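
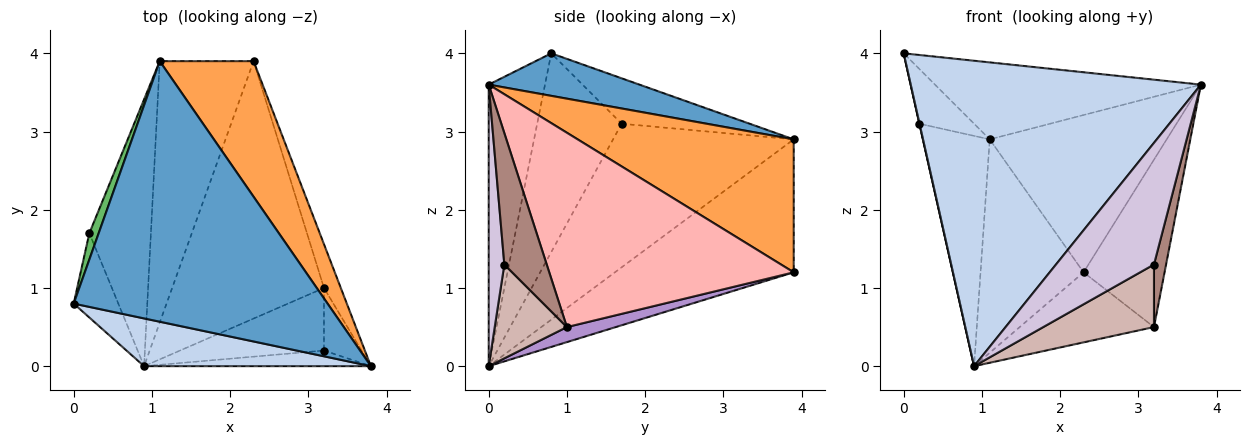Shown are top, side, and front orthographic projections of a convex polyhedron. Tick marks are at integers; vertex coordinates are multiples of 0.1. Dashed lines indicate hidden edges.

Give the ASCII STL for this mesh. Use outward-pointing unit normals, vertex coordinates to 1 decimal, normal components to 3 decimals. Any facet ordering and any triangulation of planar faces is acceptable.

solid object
 facet normal 0.159 0.280 0.947
  outer loop
   vertex 1.1 3.9 2.9
   vertex 0.0 0.8 4.0
   vertex 3.8 0.0 3.6
  endloop
 endfacet
 facet normal -0.188 -0.970 0.152
  outer loop
   vertex 0.9 0.0 0.0
   vertex 3.8 0.0 3.6
   vertex 0.0 0.8 4.0
  endloop
 endfacet
 facet normal 0.679 0.556 0.479
  outer loop
   vertex 2.3 3.9 1.2
   vertex 1.1 3.9 2.9
   vertex 3.8 0.0 3.6
  endloop
 endfacet
 facet normal -0.739 0.426 -0.522
  outer loop
   vertex 2.3 3.9 1.2
   vertex 0.9 0.0 0.0
   vertex 1.1 3.9 2.9
  endloop
 endfacet
 facet normal -0.903 0.386 0.186
  outer loop
   vertex 0.2 1.7 3.1
   vertex 0.0 0.8 4.0
   vertex 1.1 3.9 2.9
  endloop
 endfacet
 facet normal -0.976 -0.002 -0.219
  outer loop
   vertex 0.2 1.7 3.1
   vertex 0.9 0.0 0.0
   vertex 0.0 0.8 4.0
  endloop
 endfacet
 facet normal -0.870 0.322 -0.373
  outer loop
   vertex 0.2 1.7 3.1
   vertex 1.1 3.9 2.9
   vertex 0.9 0.0 0.0
  endloop
 endfacet
 facet normal 0.946 0.313 -0.082
  outer loop
   vertex 3.2 1.0 0.5
   vertex 2.3 3.9 1.2
   vertex 3.8 0.0 3.6
  endloop
 endfacet
 facet normal 0.095 0.261 -0.961
  outer loop
   vertex 3.2 1.0 0.5
   vertex 0.9 0.0 0.0
   vertex 2.3 3.9 1.2
  endloop
 endfacet
 facet normal 0.156 -0.980 -0.126
  outer loop
   vertex 3.2 0.2 1.3
   vertex 3.8 0.0 3.6
   vertex 0.9 0.0 0.0
  endloop
 endfacet
 facet normal 0.927 -0.265 -0.265
  outer loop
   vertex 3.2 0.2 1.3
   vertex 3.2 1.0 0.5
   vertex 3.8 0.0 3.6
  endloop
 endfacet
 facet normal 0.419 -0.642 -0.642
  outer loop
   vertex 3.2 0.2 1.3
   vertex 0.9 0.0 0.0
   vertex 3.2 1.0 0.5
  endloop
 endfacet
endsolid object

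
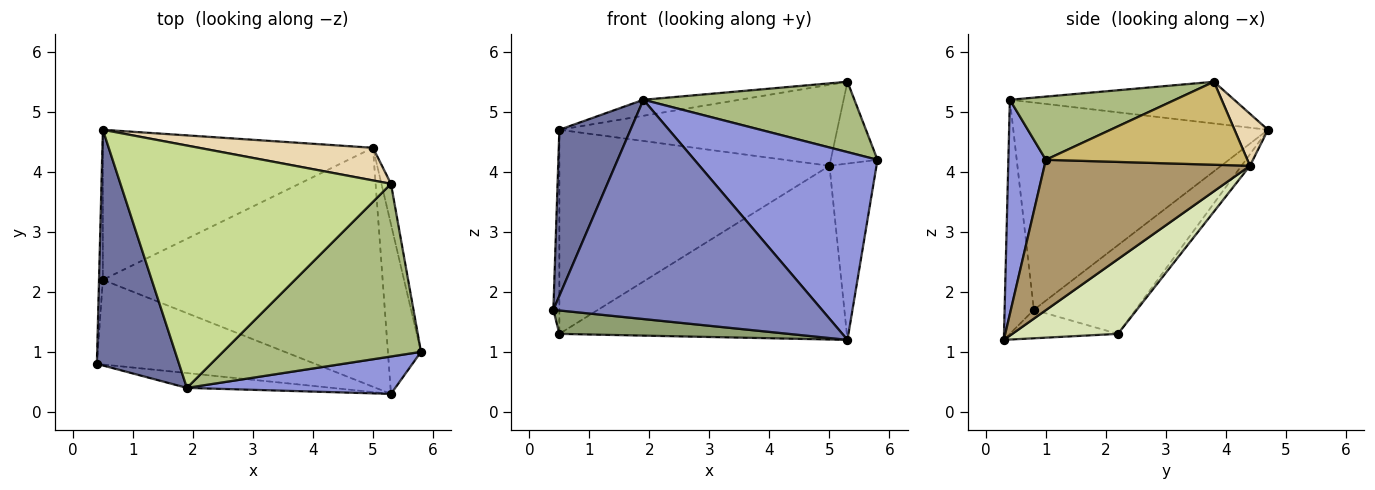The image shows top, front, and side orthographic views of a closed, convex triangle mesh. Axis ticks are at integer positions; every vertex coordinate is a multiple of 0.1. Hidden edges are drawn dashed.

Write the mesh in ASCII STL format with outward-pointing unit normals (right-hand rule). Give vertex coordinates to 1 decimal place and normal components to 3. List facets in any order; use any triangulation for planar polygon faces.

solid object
 facet normal -0.900 -0.251 0.357
  outer loop
   vertex 1.9 0.4 5.2
   vertex 0.5 4.7 4.7
   vertex 0.4 0.8 1.7
  endloop
 endfacet
 facet normal -0.108 -0.992 -0.067
  outer loop
   vertex 1.9 0.4 5.2
   vertex 0.4 0.8 1.7
   vertex 5.3 0.3 1.2
  endloop
 endfacet
 facet normal 0.197 -0.962 0.192
  outer loop
   vertex 1.9 0.4 5.2
   vertex 5.3 0.3 1.2
   vertex 5.8 1.0 4.2
  endloop
 endfacet
 facet normal -0.997 0.059 -0.043
  outer loop
   vertex 0.5 2.2 1.3
   vertex 0.4 0.8 1.7
   vertex 0.5 4.7 4.7
  endloop
 endfacet
 facet normal -0.125 -0.264 -0.956
  outer loop
   vertex 0.5 2.2 1.3
   vertex 5.3 0.3 1.2
   vertex 0.4 0.8 1.7
  endloop
 endfacet
 facet normal 0.283 -0.362 0.888
  outer loop
   vertex 5.3 3.8 5.5
   vertex 1.9 0.4 5.2
   vertex 5.8 1.0 4.2
  endloop
 endfacet
 facet normal -0.152 0.065 0.986
  outer loop
   vertex 5.3 3.8 5.5
   vertex 0.5 4.7 4.7
   vertex 1.9 0.4 5.2
  endloop
 endfacet
 facet normal 0.211 0.575 -0.791
  outer loop
   vertex 5.0 4.4 4.1
   vertex 5.3 0.3 1.2
   vertex 0.5 2.2 1.3
  endloop
 endfacet
 facet normal 0.953 0.218 -0.210
  outer loop
   vertex 5.0 4.4 4.1
   vertex 5.8 1.0 4.2
   vertex 5.3 0.3 1.2
  endloop
 endfacet
 facet normal 0.968 0.225 -0.111
  outer loop
   vertex 5.0 4.4 4.1
   vertex 5.3 3.8 5.5
   vertex 5.8 1.0 4.2
  endloop
 endfacet
 facet normal -0.025 0.805 -0.592
  outer loop
   vertex 5.0 4.4 4.1
   vertex 0.5 2.2 1.3
   vertex 0.5 4.7 4.7
  endloop
 endfacet
 facet normal 0.111 0.922 0.371
  outer loop
   vertex 5.0 4.4 4.1
   vertex 0.5 4.7 4.7
   vertex 5.3 3.8 5.5
  endloop
 endfacet
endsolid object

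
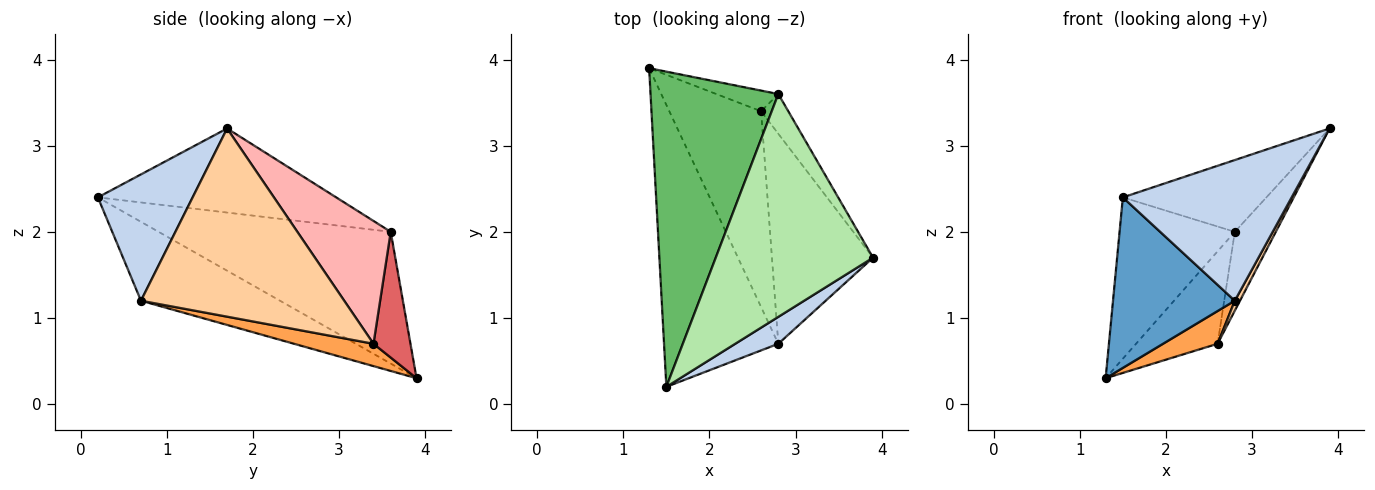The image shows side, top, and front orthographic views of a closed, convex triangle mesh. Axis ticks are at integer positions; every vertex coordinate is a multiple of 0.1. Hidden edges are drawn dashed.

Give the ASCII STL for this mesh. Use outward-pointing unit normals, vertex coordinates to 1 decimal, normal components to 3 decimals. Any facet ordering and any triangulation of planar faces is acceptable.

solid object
 facet normal -0.509 -0.446 -0.737
  outer loop
   vertex 2.8 0.7 1.2
   vertex 1.5 0.2 2.4
   vertex 1.3 3.9 0.3
  endloop
 endfacet
 facet normal 0.483 -0.860 0.165
  outer loop
   vertex 2.8 0.7 1.2
   vertex 3.9 1.7 3.2
   vertex 1.5 0.2 2.4
  endloop
 endfacet
 facet normal 0.233 -0.160 -0.959
  outer loop
   vertex 2.6 3.4 0.7
   vertex 2.8 0.7 1.2
   vertex 1.3 3.9 0.3
  endloop
 endfacet
 facet normal 0.881 -0.022 -0.473
  outer loop
   vertex 2.6 3.4 0.7
   vertex 3.9 1.7 3.2
   vertex 2.8 0.7 1.2
  endloop
 endfacet
 facet normal -0.676 0.336 0.656
  outer loop
   vertex 2.8 3.6 2.0
   vertex 1.3 3.9 0.3
   vertex 1.5 0.2 2.4
  endloop
 endfacet
 facet normal -0.454 0.273 0.848
  outer loop
   vertex 2.8 3.6 2.0
   vertex 1.5 0.2 2.4
   vertex 3.9 1.7 3.2
  endloop
 endfacet
 facet normal 0.405 0.892 -0.200
  outer loop
   vertex 2.8 3.6 2.0
   vertex 2.6 3.4 0.7
   vertex 1.3 3.9 0.3
  endloop
 endfacet
 facet normal 0.897 0.394 -0.199
  outer loop
   vertex 2.8 3.6 2.0
   vertex 3.9 1.7 3.2
   vertex 2.6 3.4 0.7
  endloop
 endfacet
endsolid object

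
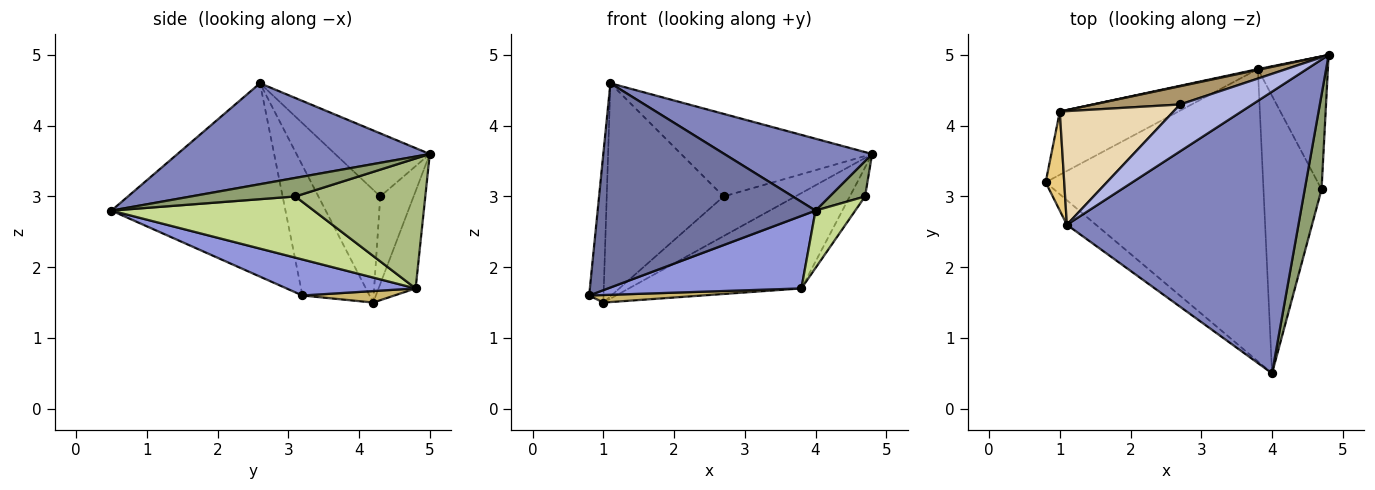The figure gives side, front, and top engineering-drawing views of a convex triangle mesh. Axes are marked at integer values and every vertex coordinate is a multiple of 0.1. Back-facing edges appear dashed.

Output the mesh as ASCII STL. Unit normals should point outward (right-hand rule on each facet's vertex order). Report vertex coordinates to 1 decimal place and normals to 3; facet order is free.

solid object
 facet normal -0.621 -0.778 -0.093
  outer loop
   vertex 1.1 2.6 4.6
   vertex 0.8 3.2 1.6
   vertex 4.0 0.5 2.8
  endloop
 endfacet
 facet normal 0.389 -0.228 0.893
  outer loop
   vertex 1.1 2.6 4.6
   vertex 4.0 0.5 2.8
   vertex 4.8 5.0 3.6
  endloop
 endfacet
 facet normal 0.159 -0.238 -0.958
  outer loop
   vertex 3.8 4.8 1.7
   vertex 4.0 0.5 2.8
   vertex 0.8 3.2 1.6
  endloop
 endfacet
 facet normal -0.396 0.799 0.453
  outer loop
   vertex 2.7 4.3 3.0
   vertex 1.1 2.6 4.6
   vertex 4.8 5.0 3.6
  endloop
 endfacet
 facet normal 0.718 -0.244 0.652
  outer loop
   vertex 4.7 3.1 3.0
   vertex 4.8 5.0 3.6
   vertex 4.0 0.5 2.8
  endloop
 endfacet
 facet normal 0.876 0.103 -0.472
  outer loop
   vertex 4.7 3.1 3.0
   vertex 3.8 4.8 1.7
   vertex 4.8 5.0 3.6
  endloop
 endfacet
 facet normal 0.718 -0.141 -0.681
  outer loop
   vertex 4.7 3.1 3.0
   vertex 4.0 0.5 2.8
   vertex 3.8 4.8 1.7
  endloop
 endfacet
 facet normal -0.210 0.978 0.008
  outer loop
   vertex 1.0 4.2 1.5
   vertex 4.8 5.0 3.6
   vertex 3.8 4.8 1.7
  endloop
 endfacet
 facet normal -0.389 0.837 0.385
  outer loop
   vertex 1.0 4.2 1.5
   vertex 2.7 4.3 3.0
   vertex 4.8 5.0 3.6
  endloop
 endfacet
 facet normal 0.096 -0.118 -0.988
  outer loop
   vertex 1.0 4.2 1.5
   vertex 3.8 4.8 1.7
   vertex 0.8 3.2 1.6
  endloop
 endfacet
 facet normal -0.968 0.208 0.138
  outer loop
   vertex 1.0 4.2 1.5
   vertex 0.8 3.2 1.6
   vertex 1.1 2.6 4.6
  endloop
 endfacet
 facet normal -0.423 0.799 0.426
  outer loop
   vertex 1.0 4.2 1.5
   vertex 1.1 2.6 4.6
   vertex 2.7 4.3 3.0
  endloop
 endfacet
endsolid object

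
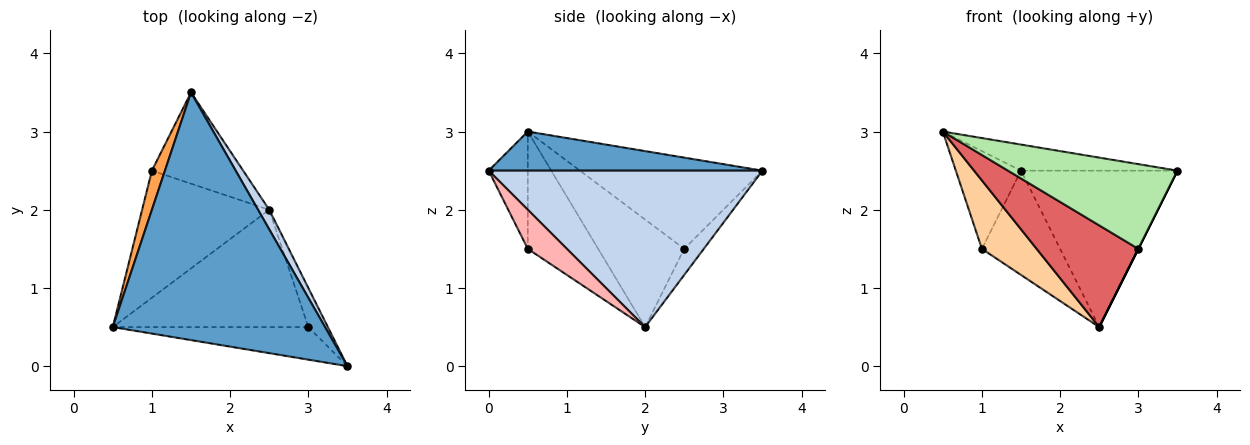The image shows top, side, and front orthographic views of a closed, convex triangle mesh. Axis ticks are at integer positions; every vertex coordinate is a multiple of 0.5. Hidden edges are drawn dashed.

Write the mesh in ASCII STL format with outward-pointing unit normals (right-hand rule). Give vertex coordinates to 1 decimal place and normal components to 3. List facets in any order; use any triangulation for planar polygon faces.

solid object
 facet normal 0.180 0.103 0.978
  outer loop
   vertex 1.5 3.5 2.5
   vertex 0.5 0.5 3.0
   vertex 3.5 0.0 2.5
  endloop
 endfacet
 facet normal 0.867 0.495 0.062
  outer loop
   vertex 2.5 2.0 0.5
   vertex 1.5 3.5 2.5
   vertex 3.5 0.0 2.5
  endloop
 endfacet
 facet normal -0.933 0.333 0.133
  outer loop
   vertex 1.0 2.5 1.5
   vertex 0.5 0.5 3.0
   vertex 1.5 3.5 2.5
  endloop
 endfacet
 facet normal -0.597 -0.380 -0.706
  outer loop
   vertex 1.0 2.5 1.5
   vertex 2.5 2.0 0.5
   vertex 0.5 0.5 3.0
  endloop
 endfacet
 facet normal -0.185 0.740 -0.647
  outer loop
   vertex 1.0 2.5 1.5
   vertex 1.5 3.5 2.5
   vertex 2.5 2.0 0.5
  endloop
 endfacet
 facet normal -0.211 -0.912 -0.351
  outer loop
   vertex 3.0 0.5 1.5
   vertex 3.5 0.0 2.5
   vertex 0.5 0.5 3.0
  endloop
 endfacet
 facet normal -0.413 -0.596 -0.688
  outer loop
   vertex 3.0 0.5 1.5
   vertex 0.5 0.5 3.0
   vertex 2.5 2.0 0.5
  endloop
 endfacet
 facet normal 0.894 0.000 -0.447
  outer loop
   vertex 3.0 0.5 1.5
   vertex 2.5 2.0 0.5
   vertex 3.5 0.0 2.5
  endloop
 endfacet
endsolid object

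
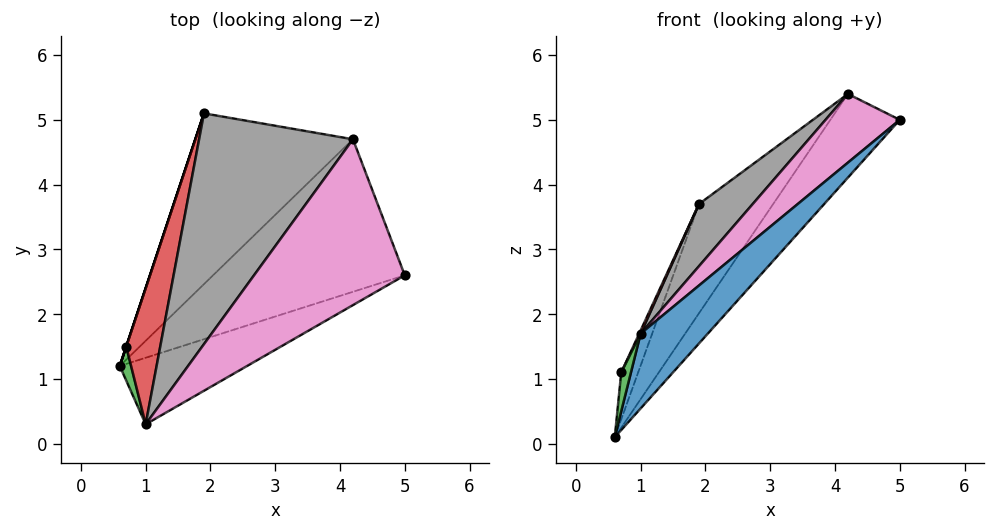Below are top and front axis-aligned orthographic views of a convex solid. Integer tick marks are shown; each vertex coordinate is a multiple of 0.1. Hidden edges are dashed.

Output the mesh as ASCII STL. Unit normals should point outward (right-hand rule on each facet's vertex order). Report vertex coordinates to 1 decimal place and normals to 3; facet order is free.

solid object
 facet normal 0.699 -0.534 -0.475
  outer loop
   vertex 1.0 0.3 1.7
   vertex 0.6 1.2 0.1
   vertex 5.0 2.6 5.0
  endloop
 endfacet
 facet normal -0.949 0.316 0.000
  outer loop
   vertex 0.7 1.5 1.1
   vertex 1.9 5.1 3.7
   vertex 0.6 1.2 0.1
  endloop
 endfacet
 facet normal -0.974 -0.169 0.148
  outer loop
   vertex 0.7 1.5 1.1
   vertex 0.6 1.2 0.1
   vertex 1.0 0.3 1.7
  endloop
 endfacet
 facet normal -0.902 -0.010 0.431
  outer loop
   vertex 0.7 1.5 1.1
   vertex 1.0 0.3 1.7
   vertex 1.9 5.1 3.7
  endloop
 endfacet
 facet normal 0.636 0.371 -0.677
  outer loop
   vertex 4.2 4.7 5.4
   vertex 5.0 2.6 5.0
   vertex 0.6 1.2 0.1
  endloop
 endfacet
 facet normal 0.582 0.438 -0.685
  outer loop
   vertex 4.2 4.7 5.4
   vertex 0.6 1.2 0.1
   vertex 1.9 5.1 3.7
  endloop
 endfacet
 facet normal -0.477 -0.336 0.812
  outer loop
   vertex 4.2 4.7 5.4
   vertex 1.0 0.3 1.7
   vertex 5.0 2.6 5.0
  endloop
 endfacet
 facet normal -0.605 -0.207 0.769
  outer loop
   vertex 4.2 4.7 5.4
   vertex 1.9 5.1 3.7
   vertex 1.0 0.3 1.7
  endloop
 endfacet
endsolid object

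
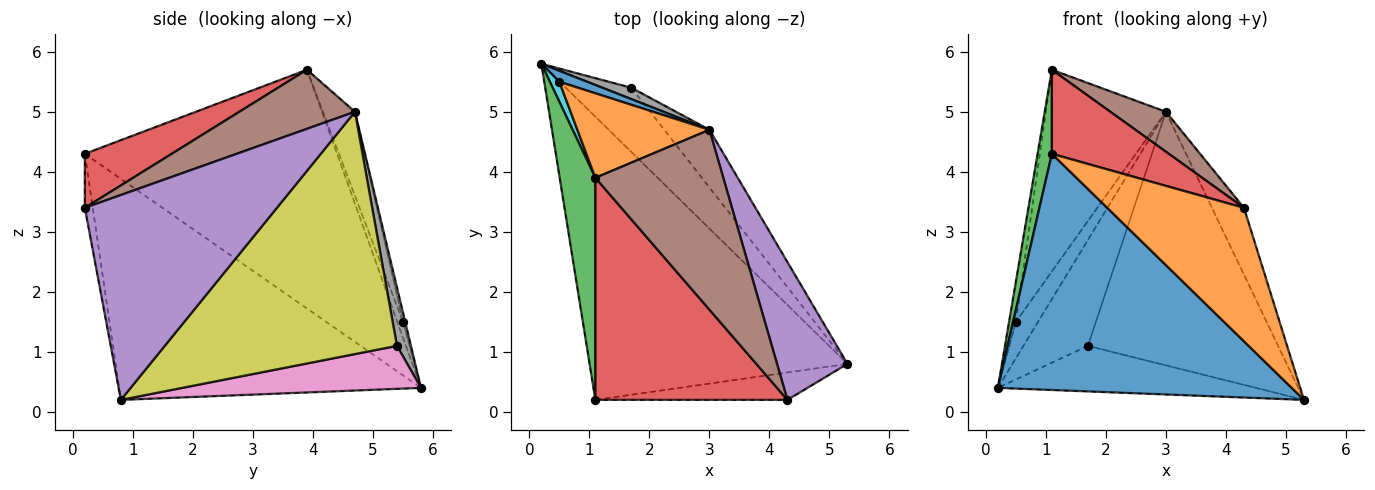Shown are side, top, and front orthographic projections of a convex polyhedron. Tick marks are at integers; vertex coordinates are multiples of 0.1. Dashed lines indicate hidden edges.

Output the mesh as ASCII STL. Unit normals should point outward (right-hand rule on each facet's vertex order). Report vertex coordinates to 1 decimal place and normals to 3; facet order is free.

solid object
 facet normal -0.550 -0.535 -0.641
  outer loop
   vertex 1.1 0.2 4.3
   vertex 0.2 5.8 0.4
   vertex 5.3 0.8 0.2
  endloop
 endfacet
 facet normal -0.057 -0.978 -0.201
  outer loop
   vertex 1.1 0.2 4.3
   vertex 5.3 0.8 0.2
   vertex 4.3 0.2 3.4
  endloop
 endfacet
 facet normal -0.987 -0.056 0.148
  outer loop
   vertex 1.1 0.2 4.3
   vertex 1.1 3.9 5.7
   vertex 0.2 5.8 0.4
  endloop
 endfacet
 facet normal 0.254 -0.342 0.905
  outer loop
   vertex 1.1 0.2 4.3
   vertex 4.3 0.2 3.4
   vertex 1.1 3.9 5.7
  endloop
 endfacet
 facet normal 0.934 0.156 0.321
  outer loop
   vertex 3.0 4.7 5.0
   vertex 4.3 0.2 3.4
   vertex 5.3 0.8 0.2
  endloop
 endfacet
 facet normal 0.411 -0.198 0.890
  outer loop
   vertex 3.0 4.7 5.0
   vertex 1.1 3.9 5.7
   vertex 4.3 0.2 3.4
  endloop
 endfacet
 facet normal 0.472 0.510 -0.719
  outer loop
   vertex 1.7 5.4 1.1
   vertex 5.3 0.8 0.2
   vertex 0.2 5.8 0.4
  endloop
 endfacet
 facet normal 0.211 0.972 0.104
  outer loop
   vertex 1.7 5.4 1.1
   vertex 0.2 5.8 0.4
   vertex 3.0 4.7 5.0
  endloop
 endfacet
 facet normal 0.766 0.627 -0.143
  outer loop
   vertex 1.7 5.4 1.1
   vertex 3.0 4.7 5.0
   vertex 5.3 0.8 0.2
  endloop
 endfacet
 facet normal -0.598 0.717 0.359
  outer loop
   vertex 0.5 5.5 1.5
   vertex 0.2 5.8 0.4
   vertex 1.1 3.9 5.7
  endloop
 endfacet
 facet normal -0.095 0.953 0.286
  outer loop
   vertex 0.5 5.5 1.5
   vertex 3.0 4.7 5.0
   vertex 0.2 5.8 0.4
  endloop
 endfacet
 facet normal -0.239 0.896 0.375
  outer loop
   vertex 0.5 5.5 1.5
   vertex 1.1 3.9 5.7
   vertex 3.0 4.7 5.0
  endloop
 endfacet
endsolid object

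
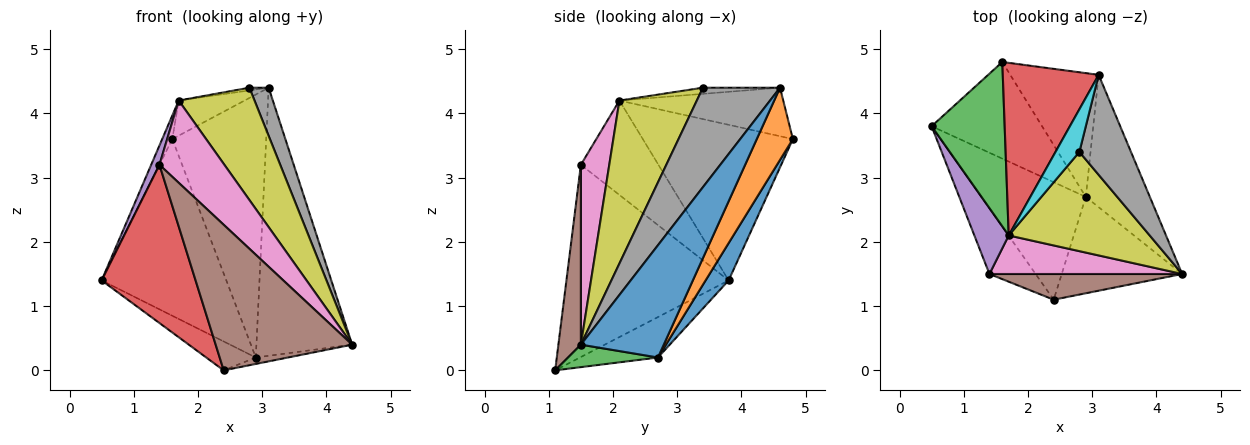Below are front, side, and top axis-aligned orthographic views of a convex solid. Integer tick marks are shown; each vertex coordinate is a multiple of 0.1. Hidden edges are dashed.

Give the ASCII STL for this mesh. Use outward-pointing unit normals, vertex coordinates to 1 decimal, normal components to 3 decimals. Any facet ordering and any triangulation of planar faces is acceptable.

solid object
 facet normal 0.613 0.708 -0.350
  outer loop
   vertex 2.9 2.7 0.2
   vertex 3.1 4.6 4.4
   vertex 4.4 1.5 0.4
  endloop
 endfacet
 facet normal -0.352 0.224 -0.909
  outer loop
   vertex 2.9 2.7 0.2
   vertex 2.4 1.1 0.0
   vertex 0.5 3.8 1.4
  endloop
 endfacet
 facet normal 0.183 0.065 -0.981
  outer loop
   vertex 2.9 2.7 0.2
   vertex 4.4 1.5 0.4
   vertex 2.4 1.1 0.0
  endloop
 endfacet
 facet normal -0.847 -0.491 -0.203
  outer loop
   vertex 1.4 1.5 3.2
   vertex 0.5 3.8 1.4
   vertex 2.4 1.1 0.0
  endloop
 endfacet
 facet normal -0.935 -0.100 0.340
  outer loop
   vertex 1.4 1.5 3.2
   vertex 1.7 2.1 4.2
   vertex 0.5 3.8 1.4
  endloop
 endfacet
 facet normal 0.160 -0.972 0.172
  outer loop
   vertex 1.4 1.5 3.2
   vertex 2.4 1.1 0.0
   vertex 4.4 1.5 0.4
  endloop
 endfacet
 facet normal 0.368 -0.842 0.395
  outer loop
   vertex 1.4 1.5 3.2
   vertex 4.4 1.5 0.4
   vertex 1.7 2.1 4.2
  endloop
 endfacet
 facet normal 0.867 -0.217 0.450
  outer loop
   vertex 2.8 3.4 4.4
   vertex 4.4 1.5 0.4
   vertex 3.1 4.6 4.4
  endloop
 endfacet
 facet normal 0.608 -0.595 0.526
  outer loop
   vertex 2.8 3.4 4.4
   vertex 1.7 2.1 4.2
   vertex 4.4 1.5 0.4
  endloop
 endfacet
 facet normal -0.249 0.062 0.966
  outer loop
   vertex 2.8 3.4 4.4
   vertex 3.1 4.6 4.4
   vertex 1.7 2.1 4.2
  endloop
 endfacet
 facet normal 0.160 0.866 -0.474
  outer loop
   vertex 1.6 4.8 3.6
   vertex 2.9 2.7 0.2
   vertex 0.5 3.8 1.4
  endloop
 endfacet
 facet normal 0.328 0.855 -0.402
  outer loop
   vertex 1.6 4.8 3.6
   vertex 3.1 4.6 4.4
   vertex 2.9 2.7 0.2
  endloop
 endfacet
 facet normal -0.904 0.061 0.424
  outer loop
   vertex 1.6 4.8 3.6
   vertex 0.5 3.8 1.4
   vertex 1.7 2.1 4.2
  endloop
 endfacet
 facet normal -0.444 0.179 0.878
  outer loop
   vertex 1.6 4.8 3.6
   vertex 1.7 2.1 4.2
   vertex 3.1 4.6 4.4
  endloop
 endfacet
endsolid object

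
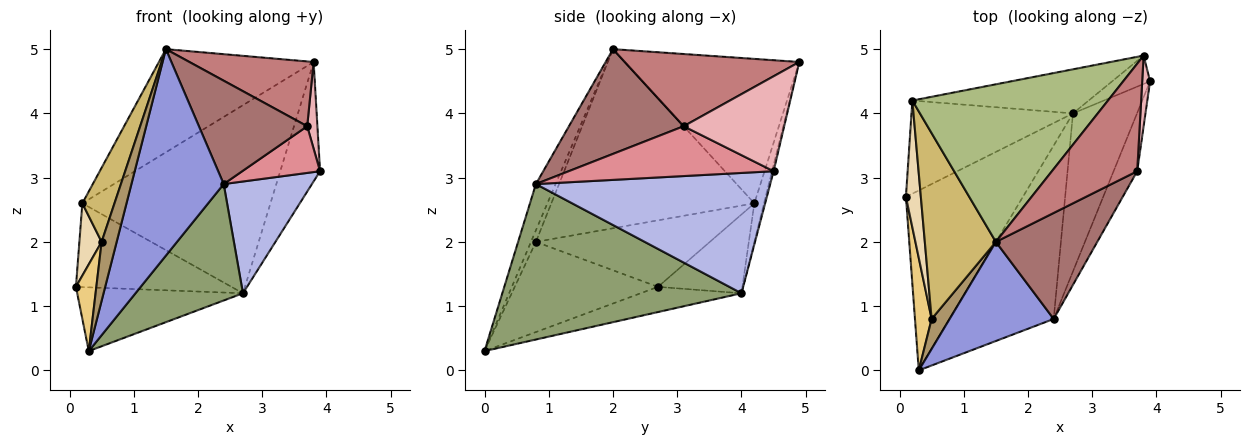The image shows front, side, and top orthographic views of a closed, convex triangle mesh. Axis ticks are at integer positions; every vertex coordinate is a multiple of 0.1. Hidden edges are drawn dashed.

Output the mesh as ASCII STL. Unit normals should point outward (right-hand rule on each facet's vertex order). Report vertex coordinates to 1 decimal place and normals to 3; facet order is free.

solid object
 facet normal -0.199 0.327 -0.924
  outer loop
   vertex 2.7 4.0 1.2
   vertex 0.3 0.0 0.3
   vertex 0.1 2.7 1.3
  endloop
 endfacet
 facet normal -0.341 0.629 -0.699
  outer loop
   vertex 2.7 4.0 1.2
   vertex 0.1 2.7 1.3
   vertex 0.2 4.2 2.6
  endloop
 endfacet
 facet normal -0.189 -0.885 0.425
  outer loop
   vertex 2.4 0.8 2.9
   vertex 1.5 2.0 5.0
   vertex 0.3 0.0 0.3
  endloop
 endfacet
 facet normal 0.838 -0.315 -0.446
  outer loop
   vertex 2.4 0.8 2.9
   vertex 2.7 4.0 1.2
   vertex 3.9 4.5 3.1
  endloop
 endfacet
 facet normal 0.778 -0.350 -0.521
  outer loop
   vertex 2.4 0.8 2.9
   vertex 0.3 0.0 0.3
   vertex 2.7 4.0 1.2
  endloop
 endfacet
 facet normal -0.526 0.466 0.712
  outer loop
   vertex 3.8 4.9 4.8
   vertex 0.2 4.2 2.6
   vertex 1.5 2.0 5.0
  endloop
 endfacet
 facet normal -0.039 0.972 -0.231
  outer loop
   vertex 3.8 4.9 4.8
   vertex 3.9 4.5 3.1
   vertex 2.7 4.0 1.2
  endloop
 endfacet
 facet normal -0.050 0.972 -0.228
  outer loop
   vertex 3.8 4.9 4.8
   vertex 2.7 4.0 1.2
   vertex 0.2 4.2 2.6
  endloop
 endfacet
 facet normal -0.280 -0.856 0.436
  outer loop
   vertex 0.5 0.8 2.0
   vertex 0.3 0.0 0.3
   vertex 1.5 2.0 5.0
  endloop
 endfacet
 facet normal -0.920 -0.146 0.365
  outer loop
   vertex 0.5 0.8 2.0
   vertex 1.5 2.0 5.0
   vertex 0.2 4.2 2.6
  endloop
 endfacet
 facet normal -0.974 -0.139 0.180
  outer loop
   vertex 0.5 0.8 2.0
   vertex 0.1 2.7 1.3
   vertex 0.3 0.0 0.3
  endloop
 endfacet
 facet normal -0.968 -0.124 0.217
  outer loop
   vertex 0.5 0.8 2.0
   vertex 0.2 4.2 2.6
   vertex 0.1 2.7 1.3
  endloop
 endfacet
 facet normal 0.595 -0.561 0.576
  outer loop
   vertex 3.7 3.1 3.8
   vertex 1.5 2.0 5.0
   vertex 2.4 0.8 2.9
  endloop
 endfacet
 facet normal 0.587 -0.418 0.693
  outer loop
   vertex 3.7 3.1 3.8
   vertex 3.8 4.9 4.8
   vertex 1.5 2.0 5.0
  endloop
 endfacet
 facet normal 0.855 -0.325 -0.405
  outer loop
   vertex 3.7 3.1 3.8
   vertex 2.4 0.8 2.9
   vertex 3.9 4.5 3.1
  endloop
 endfacet
 facet normal 0.992 -0.101 0.082
  outer loop
   vertex 3.7 3.1 3.8
   vertex 3.9 4.5 3.1
   vertex 3.8 4.9 4.8
  endloop
 endfacet
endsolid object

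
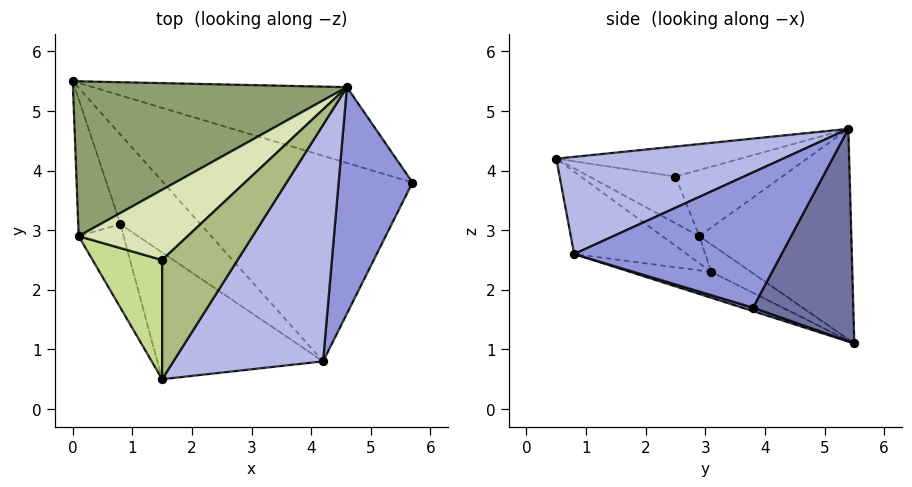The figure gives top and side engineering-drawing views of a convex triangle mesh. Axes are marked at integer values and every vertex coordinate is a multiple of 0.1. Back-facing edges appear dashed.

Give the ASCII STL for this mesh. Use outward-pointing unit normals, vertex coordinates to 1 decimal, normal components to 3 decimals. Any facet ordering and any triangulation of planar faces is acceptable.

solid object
 facet normal 0.301 0.883 -0.360
  outer loop
   vertex 4.6 5.4 4.7
   vertex 5.7 3.8 1.7
   vertex 0.0 5.5 1.1
  endloop
 endfacet
 facet normal 0.013 -0.293 -0.956
  outer loop
   vertex 4.2 0.8 2.6
   vertex 0.0 5.5 1.1
   vertex 5.7 3.8 1.7
  endloop
 endfacet
 facet normal 0.842 -0.283 0.460
  outer loop
   vertex 4.2 0.8 2.6
   vertex 5.7 3.8 1.7
   vertex 4.6 5.4 4.7
  endloop
 endfacet
 facet normal 0.500 -0.395 0.770
  outer loop
   vertex 4.2 0.8 2.6
   vertex 4.6 5.4 4.7
   vertex 1.5 0.5 4.2
  endloop
 endfacet
 facet normal -0.539 0.465 0.702
  outer loop
   vertex 0.1 2.9 2.9
   vertex 4.6 5.4 4.7
   vertex 0.0 5.5 1.1
  endloop
 endfacet
 facet normal -0.367 0.138 0.920
  outer loop
   vertex 1.5 2.5 3.9
   vertex 1.5 0.5 4.2
   vertex 4.6 5.4 4.7
  endloop
 endfacet
 facet normal -0.553 0.124 0.824
  outer loop
   vertex 1.5 2.5 3.9
   vertex 0.1 2.9 2.9
   vertex 1.5 0.5 4.2
  endloop
 endfacet
 facet normal -0.495 0.304 0.814
  outer loop
   vertex 1.5 2.5 3.9
   vertex 4.6 5.4 4.7
   vertex 0.1 2.9 2.9
  endloop
 endfacet
 facet normal -0.352 -0.612 -0.708
  outer loop
   vertex 0.8 3.1 2.3
   vertex 4.2 0.8 2.6
   vertex 1.5 0.5 4.2
  endloop
 endfacet
 facet normal -0.410 -0.608 -0.680
  outer loop
   vertex 0.8 3.1 2.3
   vertex 1.5 0.5 4.2
   vertex 0.1 2.9 2.9
  endloop
 endfacet
 facet normal -0.266 -0.501 -0.824
  outer loop
   vertex 0.8 3.1 2.3
   vertex 0.0 5.5 1.1
   vertex 4.2 0.8 2.6
  endloop
 endfacet
 facet normal -0.468 -0.515 -0.718
  outer loop
   vertex 0.8 3.1 2.3
   vertex 0.1 2.9 2.9
   vertex 0.0 5.5 1.1
  endloop
 endfacet
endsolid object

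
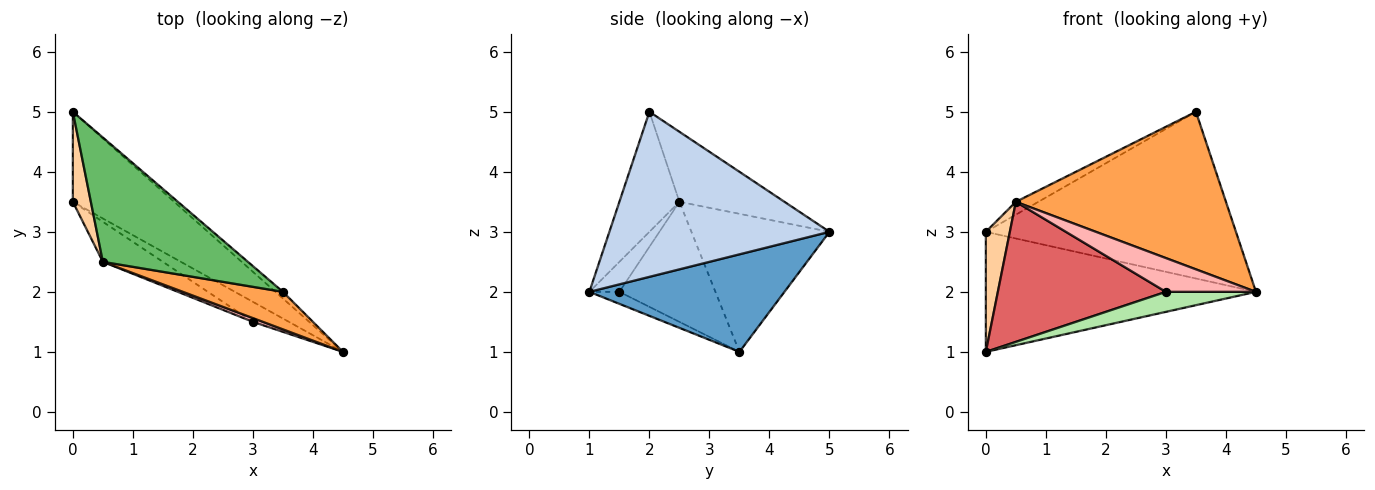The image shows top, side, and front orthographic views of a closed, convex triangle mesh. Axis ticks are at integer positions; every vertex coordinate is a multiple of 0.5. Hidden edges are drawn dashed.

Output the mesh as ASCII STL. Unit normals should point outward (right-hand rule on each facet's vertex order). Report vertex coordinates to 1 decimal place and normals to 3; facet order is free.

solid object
 facet normal 0.500 0.693 -0.520
  outer loop
   vertex 0.0 5.0 3.0
   vertex 4.5 1.0 2.0
   vertex 0.0 3.5 1.0
  endloop
 endfacet
 facet normal 0.660 0.750 -0.030
  outer loop
   vertex 3.5 2.0 5.0
   vertex 4.5 1.0 2.0
   vertex 0.0 5.0 3.0
  endloop
 endfacet
 facet normal -0.268 -0.937 0.223
  outer loop
   vertex 0.5 2.5 3.5
   vertex 4.5 1.0 2.0
   vertex 3.5 2.0 5.0
  endloop
 endfacet
 facet normal -0.977 -0.170 0.127
  outer loop
   vertex 0.5 2.5 3.5
   vertex 0.0 5.0 3.0
   vertex 0.0 3.5 1.0
  endloop
 endfacet
 facet normal -0.433 0.093 0.897
  outer loop
   vertex 0.5 2.5 3.5
   vertex 3.5 2.0 5.0
   vertex 0.0 5.0 3.0
  endloop
 endfacet
 facet normal -0.229 -0.688 -0.688
  outer loop
   vertex 3.0 1.5 2.0
   vertex 0.0 3.5 1.0
   vertex 4.5 1.0 2.0
  endloop
 endfacet
 facet normal -0.482 -0.843 -0.241
  outer loop
   vertex 3.0 1.5 2.0
   vertex 0.5 2.5 3.5
   vertex 0.0 3.5 1.0
  endloop
 endfacet
 facet normal -0.314 -0.943 0.105
  outer loop
   vertex 3.0 1.5 2.0
   vertex 4.5 1.0 2.0
   vertex 0.5 2.5 3.5
  endloop
 endfacet
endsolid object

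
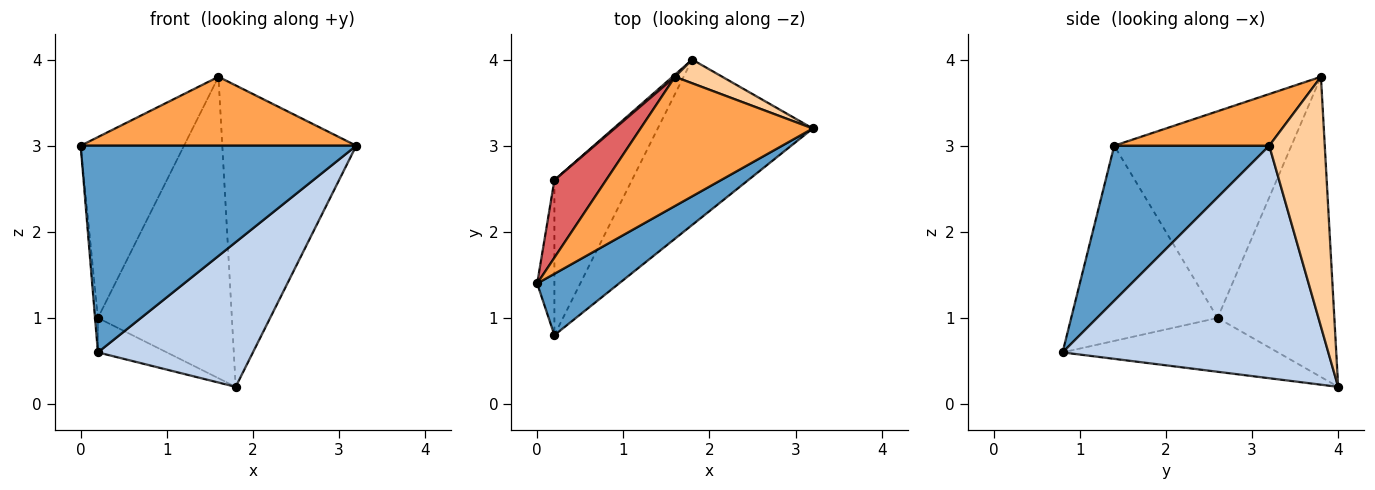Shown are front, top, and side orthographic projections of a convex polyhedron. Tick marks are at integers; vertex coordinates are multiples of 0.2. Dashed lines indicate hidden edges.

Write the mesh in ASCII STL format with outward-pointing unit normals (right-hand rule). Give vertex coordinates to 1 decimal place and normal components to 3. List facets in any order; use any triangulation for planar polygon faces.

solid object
 facet normal 0.475 -0.844 0.250
  outer loop
   vertex 0.2 0.8 0.6
   vertex 3.2 3.2 3.0
   vertex 0.0 1.4 3.0
  endloop
 endfacet
 facet normal 0.749 -0.437 -0.499
  outer loop
   vertex 0.2 0.8 0.6
   vertex 1.8 4.0 0.2
   vertex 3.2 3.2 3.0
  endloop
 endfacet
 facet normal 0.256 -0.455 0.853
  outer loop
   vertex 1.6 3.8 3.8
   vertex 0.0 1.4 3.0
   vertex 3.2 3.2 3.0
  endloop
 endfacet
 facet normal 0.382 0.921 0.072
  outer loop
   vertex 1.6 3.8 3.8
   vertex 3.2 3.2 3.0
   vertex 1.8 4.0 0.2
  endloop
 endfacet
 facet normal -0.996 0.020 -0.088
  outer loop
   vertex 0.2 2.6 1.0
   vertex 0.2 0.8 0.6
   vertex 0.0 1.4 3.0
  endloop
 endfacet
 facet normal -0.561 0.180 -0.808
  outer loop
   vertex 0.2 2.6 1.0
   vertex 1.8 4.0 0.2
   vertex 0.2 0.8 0.6
  endloop
 endfacet
 facet normal -0.844 0.493 0.211
  outer loop
   vertex 0.2 2.6 1.0
   vertex 0.0 1.4 3.0
   vertex 1.6 3.8 3.8
  endloop
 endfacet
 facet normal -0.657 0.754 0.005
  outer loop
   vertex 0.2 2.6 1.0
   vertex 1.6 3.8 3.8
   vertex 1.8 4.0 0.2
  endloop
 endfacet
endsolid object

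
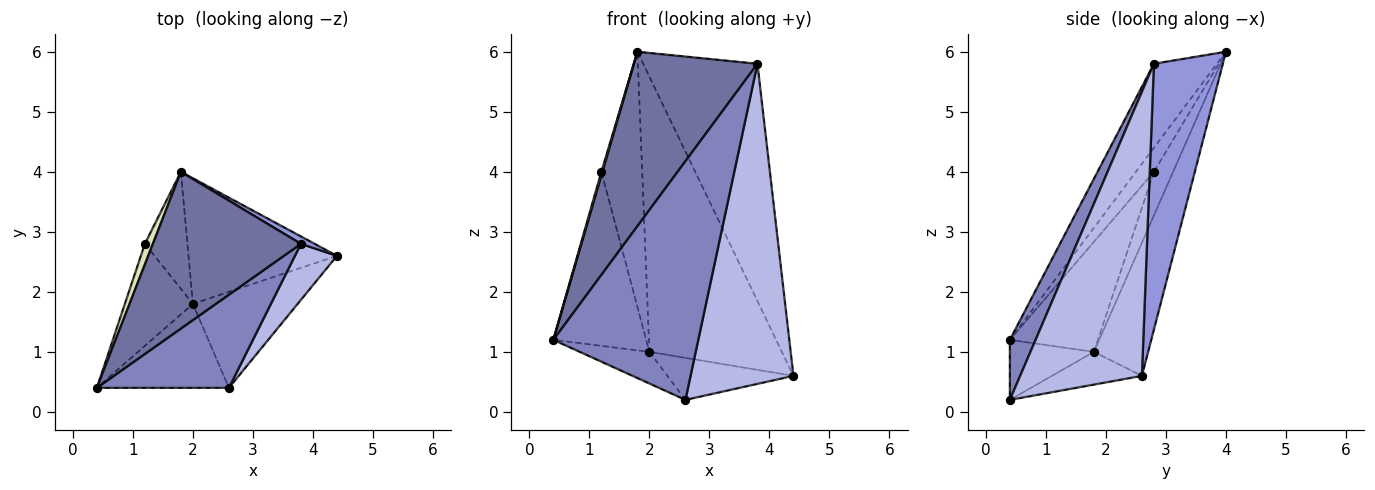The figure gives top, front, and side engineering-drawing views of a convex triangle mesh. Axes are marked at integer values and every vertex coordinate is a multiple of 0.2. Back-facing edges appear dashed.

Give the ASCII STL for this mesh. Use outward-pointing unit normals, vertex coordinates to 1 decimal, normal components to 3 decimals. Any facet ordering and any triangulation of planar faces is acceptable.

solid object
 facet normal -0.355 -0.695 0.625
  outer loop
   vertex 3.8 2.8 5.8
   vertex 1.8 4.0 6.0
   vertex 0.4 0.4 1.2
  endloop
 endfacet
 facet normal 0.163 -0.919 0.359
  outer loop
   vertex 3.8 2.8 5.8
   vertex 0.4 0.4 1.2
   vertex 2.6 0.4 0.2
  endloop
 endfacet
 facet normal 0.516 0.856 0.027
  outer loop
   vertex 3.8 2.8 5.8
   vertex 4.4 2.6 0.6
   vertex 1.8 4.0 6.0
  endloop
 endfacet
 facet normal 0.759 -0.641 0.112
  outer loop
   vertex 3.8 2.8 5.8
   vertex 2.6 0.4 0.2
   vertex 4.4 2.6 0.6
  endloop
 endfacet
 facet normal -0.349 0.853 -0.389
  outer loop
   vertex 2.0 1.8 1.0
   vertex 1.8 4.0 6.0
   vertex 4.4 2.6 0.6
  endloop
 endfacet
 facet normal -0.391 0.324 -0.861
  outer loop
   vertex 2.0 1.8 1.0
   vertex 2.6 0.4 0.2
   vertex 0.4 0.4 1.2
  endloop
 endfacet
 facet normal -0.275 0.385 -0.881
  outer loop
   vertex 2.0 1.8 1.0
   vertex 4.4 2.6 0.6
   vertex 2.6 0.4 0.2
  endloop
 endfacet
 facet normal -0.947 -0.053 0.316
  outer loop
   vertex 1.2 2.8 4.0
   vertex 0.4 0.4 1.2
   vertex 1.8 4.0 6.0
  endloop
 endfacet
 facet normal -0.633 0.668 -0.391
  outer loop
   vertex 1.2 2.8 4.0
   vertex 2.0 1.8 1.0
   vertex 0.4 0.4 1.2
  endloop
 endfacet
 facet normal -0.393 0.836 -0.383
  outer loop
   vertex 1.2 2.8 4.0
   vertex 1.8 4.0 6.0
   vertex 2.0 1.8 1.0
  endloop
 endfacet
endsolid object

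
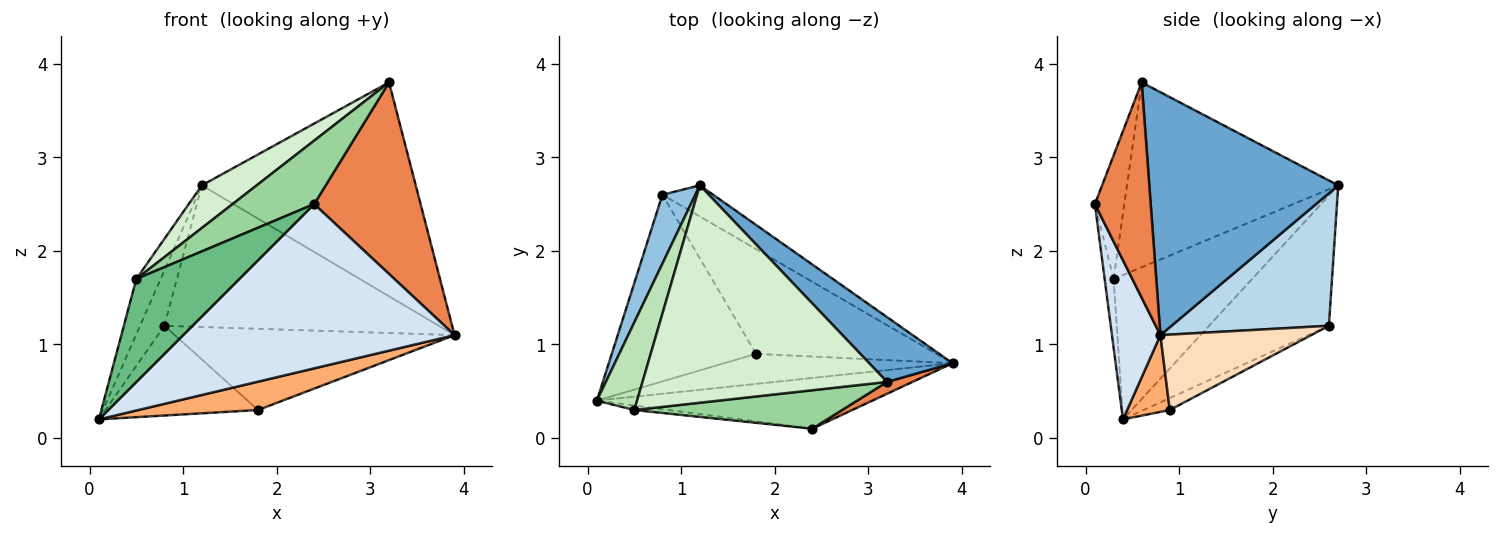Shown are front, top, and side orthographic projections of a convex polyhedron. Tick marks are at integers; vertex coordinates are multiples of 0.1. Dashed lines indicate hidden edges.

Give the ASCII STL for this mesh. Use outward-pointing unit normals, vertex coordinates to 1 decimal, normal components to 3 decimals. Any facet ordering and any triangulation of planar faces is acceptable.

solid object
 facet normal 0.646 0.731 0.222
  outer loop
   vertex 3.2 0.6 3.8
   vertex 3.9 0.8 1.1
   vertex 1.2 2.7 2.7
  endloop
 endfacet
 facet normal -0.951 0.193 0.241
  outer loop
   vertex 0.8 2.6 1.2
   vertex 0.1 0.4 0.2
   vertex 1.2 2.7 2.7
  endloop
 endfacet
 facet normal 0.489 0.852 -0.187
  outer loop
   vertex 0.8 2.6 1.2
   vertex 1.2 2.7 2.7
   vertex 3.9 0.8 1.1
  endloop
 endfacet
 facet normal 0.168 -0.942 -0.291
  outer loop
   vertex 2.4 0.1 2.5
   vertex 0.1 0.4 0.2
   vertex 3.9 0.8 1.1
  endloop
 endfacet
 facet normal 0.464 -0.884 0.055
  outer loop
   vertex 2.4 0.1 2.5
   vertex 3.9 0.8 1.1
   vertex 3.2 0.6 3.8
  endloop
 endfacet
 facet normal 0.238 -0.666 -0.707
  outer loop
   vertex 1.8 0.9 0.3
   vertex 3.9 0.8 1.1
   vertex 0.1 0.4 0.2
  endloop
 endfacet
 facet normal -0.074 0.432 -0.899
  outer loop
   vertex 1.8 0.9 0.3
   vertex 0.1 0.4 0.2
   vertex 0.8 2.6 1.2
  endloop
 endfacet
 facet normal 0.314 0.582 -0.750
  outer loop
   vertex 1.8 0.9 0.3
   vertex 0.8 2.6 1.2
   vertex 3.9 0.8 1.1
  endloop
 endfacet
 facet normal -0.087 -0.995 -0.043
  outer loop
   vertex 0.5 0.3 1.7
   vertex 0.1 0.4 0.2
   vertex 2.4 0.1 2.5
  endloop
 endfacet
 facet normal -0.295 -0.817 0.496
  outer loop
   vertex 0.5 0.3 1.7
   vertex 2.4 0.1 2.5
   vertex 3.2 0.6 3.8
  endloop
 endfacet
 facet normal -0.950 0.167 0.264
  outer loop
   vertex 0.5 0.3 1.7
   vertex 1.2 2.7 2.7
   vertex 0.1 0.4 0.2
  endloop
 endfacet
 facet normal -0.596 -0.155 0.788
  outer loop
   vertex 0.5 0.3 1.7
   vertex 3.2 0.6 3.8
   vertex 1.2 2.7 2.7
  endloop
 endfacet
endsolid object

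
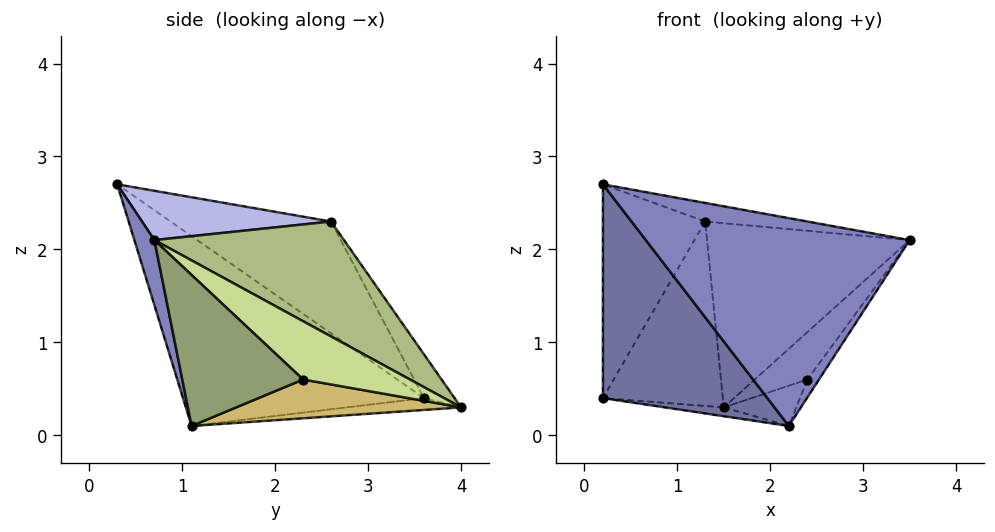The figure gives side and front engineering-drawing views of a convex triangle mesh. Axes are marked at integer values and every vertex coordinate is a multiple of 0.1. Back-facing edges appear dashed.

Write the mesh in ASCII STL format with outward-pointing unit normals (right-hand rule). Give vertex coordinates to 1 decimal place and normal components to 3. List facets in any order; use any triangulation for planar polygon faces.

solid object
 facet normal -0.642 -0.438 -0.629
  outer loop
   vertex 2.2 1.1 0.1
   vertex 0.2 0.3 2.7
   vertex 0.2 3.6 0.4
  endloop
 endfacet
 facet normal 0.073 -0.968 -0.241
  outer loop
   vertex 2.2 1.1 0.1
   vertex 3.5 0.7 2.1
   vertex 0.2 0.3 2.7
  endloop
 endfacet
 facet normal -0.668 0.426 0.611
  outer loop
   vertex 1.3 2.6 2.3
   vertex 0.2 3.6 0.4
   vertex 0.2 0.3 2.7
  endloop
 endfacet
 facet normal 0.168 0.091 0.982
  outer loop
   vertex 1.3 2.6 2.3
   vertex 0.2 0.3 2.7
   vertex 3.5 0.7 2.1
  endloop
 endfacet
 facet normal 0.843 0.081 -0.532
  outer loop
   vertex 2.4 2.3 0.6
   vertex 3.5 0.7 2.1
   vertex 2.2 1.1 0.1
  endloop
 endfacet
 facet normal 0.591 0.632 0.501
  outer loop
   vertex 1.5 4.0 0.3
   vertex 1.3 2.6 2.3
   vertex 3.5 0.7 2.1
  endloop
 endfacet
 facet normal 0.882 0.435 -0.183
  outer loop
   vertex 1.5 4.0 0.3
   vertex 3.5 0.7 2.1
   vertex 2.4 2.3 0.6
  endloop
 endfacet
 facet normal -0.207 0.811 0.547
  outer loop
   vertex 1.5 4.0 0.3
   vertex 0.2 3.6 0.4
   vertex 1.3 2.6 2.3
  endloop
 endfacet
 facet normal -0.091 0.047 -0.995
  outer loop
   vertex 1.5 4.0 0.3
   vertex 2.2 1.1 0.1
   vertex 0.2 3.6 0.4
  endloop
 endfacet
 facet normal 0.635 0.205 -0.745
  outer loop
   vertex 1.5 4.0 0.3
   vertex 2.4 2.3 0.6
   vertex 2.2 1.1 0.1
  endloop
 endfacet
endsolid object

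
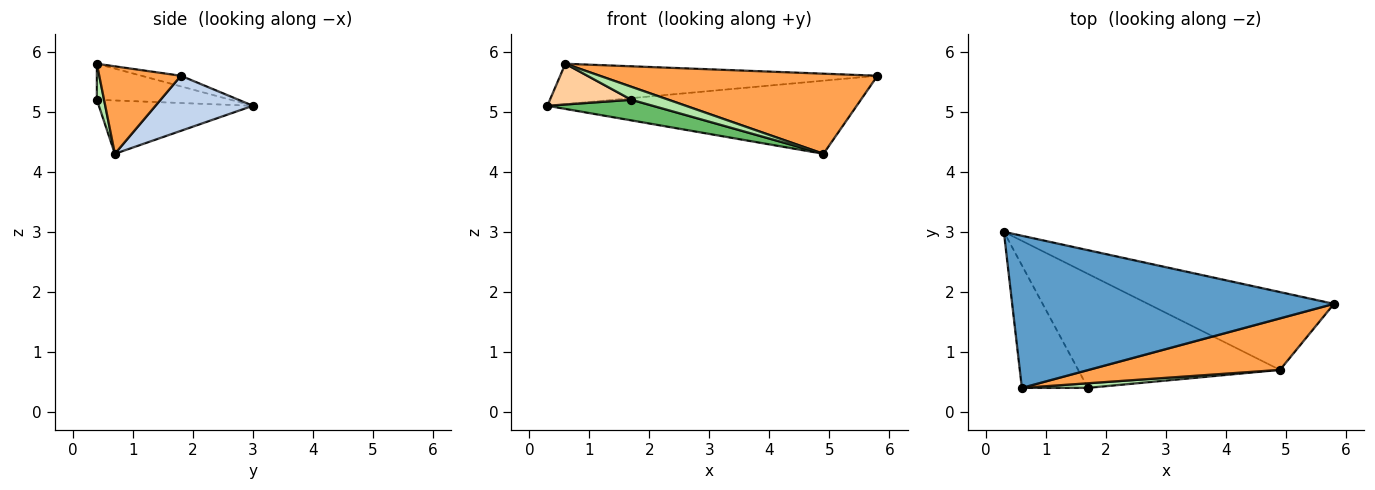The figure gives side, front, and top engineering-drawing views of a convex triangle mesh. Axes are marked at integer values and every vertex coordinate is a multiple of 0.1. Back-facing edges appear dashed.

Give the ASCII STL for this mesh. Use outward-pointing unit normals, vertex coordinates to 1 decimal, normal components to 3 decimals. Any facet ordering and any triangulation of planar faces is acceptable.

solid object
 facet normal -0.032 0.256 0.966
  outer loop
   vertex 0.6 0.4 5.8
   vertex 5.8 1.8 5.6
   vertex 0.3 3.0 5.1
  endloop
 endfacet
 facet normal 0.211 0.669 -0.712
  outer loop
   vertex 4.9 0.7 4.3
   vertex 0.3 3.0 5.1
   vertex 5.8 1.8 5.6
  endloop
 endfacet
 facet normal 0.240 -0.817 0.525
  outer loop
   vertex 4.9 0.7 4.3
   vertex 5.8 1.8 5.6
   vertex 0.6 0.4 5.8
  endloop
 endfacet
 facet normal -0.460 -0.280 -0.843
  outer loop
   vertex 1.7 0.4 5.2
   vertex 0.6 0.4 5.8
   vertex 0.3 3.0 5.1
  endloop
 endfacet
 facet normal -0.252 -0.172 -0.952
  outer loop
   vertex 1.7 0.4 5.2
   vertex 0.3 3.0 5.1
   vertex 4.9 0.7 4.3
  endloop
 endfacet
 facet normal 0.179 -0.927 0.329
  outer loop
   vertex 1.7 0.4 5.2
   vertex 4.9 0.7 4.3
   vertex 0.6 0.4 5.8
  endloop
 endfacet
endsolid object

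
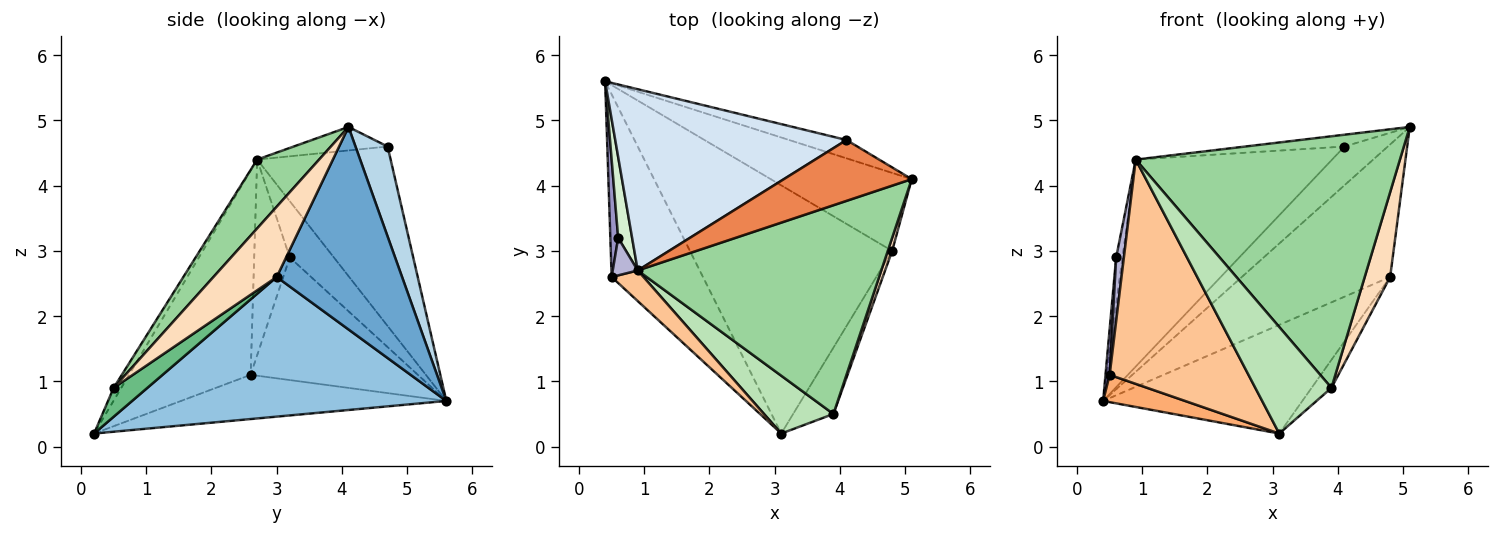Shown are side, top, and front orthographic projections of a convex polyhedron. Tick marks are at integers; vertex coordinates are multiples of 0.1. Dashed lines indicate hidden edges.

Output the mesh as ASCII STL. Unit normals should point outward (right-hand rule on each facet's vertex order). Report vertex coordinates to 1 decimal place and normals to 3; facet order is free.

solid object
 facet normal 0.589 0.697 -0.410
  outer loop
   vertex 4.8 3.0 2.6
   vertex 0.4 5.6 0.7
   vertex 5.1 4.1 4.9
  endloop
 endfacet
 facet normal 0.535 0.339 -0.774
  outer loop
   vertex 4.8 3.0 2.6
   vertex 3.1 0.2 0.2
   vertex 0.4 5.6 0.7
  endloop
 endfacet
 facet normal 0.557 0.751 -0.355
  outer loop
   vertex 4.1 4.7 4.6
   vertex 5.1 4.1 4.9
   vertex 0.4 5.6 0.7
  endloop
 endfacet
 facet normal -0.455 0.670 0.587
  outer loop
   vertex 4.1 4.7 4.6
   vertex 0.4 5.6 0.7
   vertex 0.9 2.7 4.4
  endloop
 endfacet
 facet normal -0.177 0.187 0.966
  outer loop
   vertex 4.1 4.7 4.6
   vertex 0.9 2.7 4.4
   vertex 5.1 4.1 4.9
  endloop
 endfacet
 facet normal -0.432 -0.133 -0.892
  outer loop
   vertex 0.5 2.6 1.1
   vertex 0.4 5.6 0.7
   vertex 3.1 0.2 0.2
  endloop
 endfacet
 facet normal -0.655 -0.748 0.102
  outer loop
   vertex 0.5 2.6 1.1
   vertex 3.1 0.2 0.2
   vertex 0.9 2.7 4.4
  endloop
 endfacet
 facet normal 0.926 -0.372 0.057
  outer loop
   vertex 3.9 0.5 0.9
   vertex 4.8 3.0 2.6
   vertex 5.1 4.1 4.9
  endloop
 endfacet
 facet normal 0.551 0.324 -0.769
  outer loop
   vertex 3.9 0.5 0.9
   vertex 3.1 0.2 0.2
   vertex 4.8 3.0 2.6
  endloop
 endfacet
 facet normal 0.178 -0.757 0.628
  outer loop
   vertex 3.9 0.5 0.9
   vertex 5.1 4.1 4.9
   vertex 0.9 2.7 4.4
  endloop
 endfacet
 facet normal -0.088 -0.875 0.475
  outer loop
   vertex 3.9 0.5 0.9
   vertex 0.9 2.7 4.4
   vertex 3.1 0.2 0.2
  endloop
 endfacet
 facet normal -0.961 0.138 0.238
  outer loop
   vertex 0.6 3.2 2.9
   vertex 0.9 2.7 4.4
   vertex 0.4 5.6 0.7
  endloop
 endfacet
 facet normal -0.998 -0.025 0.064
  outer loop
   vertex 0.6 3.2 2.9
   vertex 0.4 5.6 0.7
   vertex 0.5 2.6 1.1
  endloop
 endfacet
 facet normal -0.970 -0.210 0.124
  outer loop
   vertex 0.6 3.2 2.9
   vertex 0.5 2.6 1.1
   vertex 0.9 2.7 4.4
  endloop
 endfacet
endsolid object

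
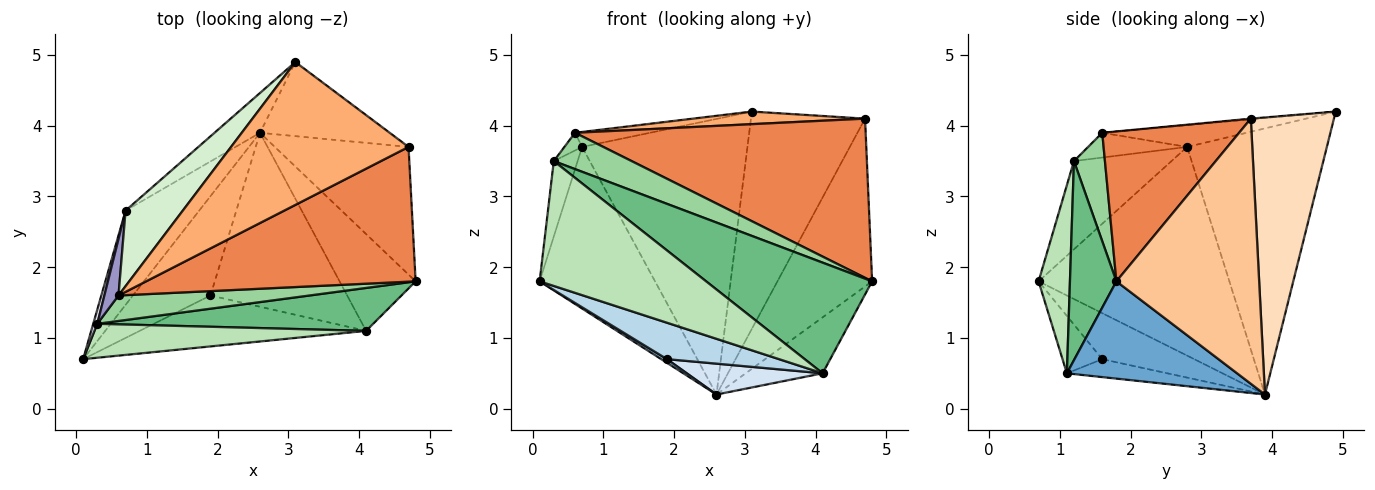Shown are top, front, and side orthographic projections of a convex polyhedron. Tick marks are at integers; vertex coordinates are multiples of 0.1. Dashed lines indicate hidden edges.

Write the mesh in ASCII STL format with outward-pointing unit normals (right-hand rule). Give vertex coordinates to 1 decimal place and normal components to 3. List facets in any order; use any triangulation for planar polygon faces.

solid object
 facet normal 0.742 0.335 -0.580
  outer loop
   vertex 4.1 1.1 0.5
   vertex 2.6 3.9 0.2
   vertex 4.8 1.8 1.8
  endloop
 endfacet
 facet normal -0.510 -0.032 -0.860
  outer loop
   vertex 1.9 1.6 0.7
   vertex 0.1 0.7 1.8
   vertex 2.6 3.9 0.2
  endloop
 endfacet
 facet normal -0.202 -0.570 -0.797
  outer loop
   vertex 1.9 1.6 0.7
   vertex 4.1 1.1 0.5
   vertex 0.1 0.7 1.8
  endloop
 endfacet
 facet normal -0.128 -0.173 -0.976
  outer loop
   vertex 1.9 1.6 0.7
   vertex 2.6 3.9 0.2
   vertex 4.1 1.1 0.5
  endloop
 endfacet
 facet normal 0.338 -0.718 0.608
  outer loop
   vertex 4.7 3.7 4.1
   vertex 0.6 1.6 3.9
   vertex 4.8 1.8 1.8
  endloop
 endfacet
 facet normal -0.004 -0.088 0.996
  outer loop
   vertex 4.7 3.7 4.1
   vertex 3.1 4.9 4.2
   vertex 0.6 1.6 3.9
  endloop
 endfacet
 facet normal 0.768 0.510 -0.388
  outer loop
   vertex 4.7 3.7 4.1
   vertex 4.8 1.8 1.8
   vertex 2.6 3.9 0.2
  endloop
 endfacet
 facet normal 0.568 0.779 -0.266
  outer loop
   vertex 4.7 3.7 4.1
   vertex 2.6 3.9 0.2
   vertex 3.1 4.9 4.2
  endloop
 endfacet
 facet normal 0.252 -0.902 0.350
  outer loop
   vertex 0.3 1.2 3.5
   vertex 4.1 1.1 0.5
   vertex 4.8 1.8 1.8
  endloop
 endfacet
 facet normal 0.310 -0.778 0.546
  outer loop
   vertex 0.3 1.2 3.5
   vertex 4.8 1.8 1.8
   vertex 0.6 1.6 3.9
  endloop
 endfacet
 facet normal 0.179 -0.949 0.258
  outer loop
   vertex 0.3 1.2 3.5
   vertex 0.1 0.7 1.8
   vertex 4.1 1.1 0.5
  endloop
 endfacet
 facet normal -0.351 0.182 0.918
  outer loop
   vertex 0.7 2.8 3.7
   vertex 0.6 1.6 3.9
   vertex 3.1 4.9 4.2
  endloop
 endfacet
 facet normal -0.858 0.153 0.490
  outer loop
   vertex 0.7 2.8 3.7
   vertex 0.3 1.2 3.5
   vertex 0.6 1.6 3.9
  endloop
 endfacet
 facet normal -0.642 0.759 -0.110
  outer loop
   vertex 0.7 2.8 3.7
   vertex 3.1 4.9 4.2
   vertex 2.6 3.9 0.2
  endloop
 endfacet
 facet normal -0.819 0.495 -0.289
  outer loop
   vertex 0.7 2.8 3.7
   vertex 2.6 3.9 0.2
   vertex 0.1 0.7 1.8
  endloop
 endfacet
 facet normal -0.970 0.237 0.044
  outer loop
   vertex 0.7 2.8 3.7
   vertex 0.1 0.7 1.8
   vertex 0.3 1.2 3.5
  endloop
 endfacet
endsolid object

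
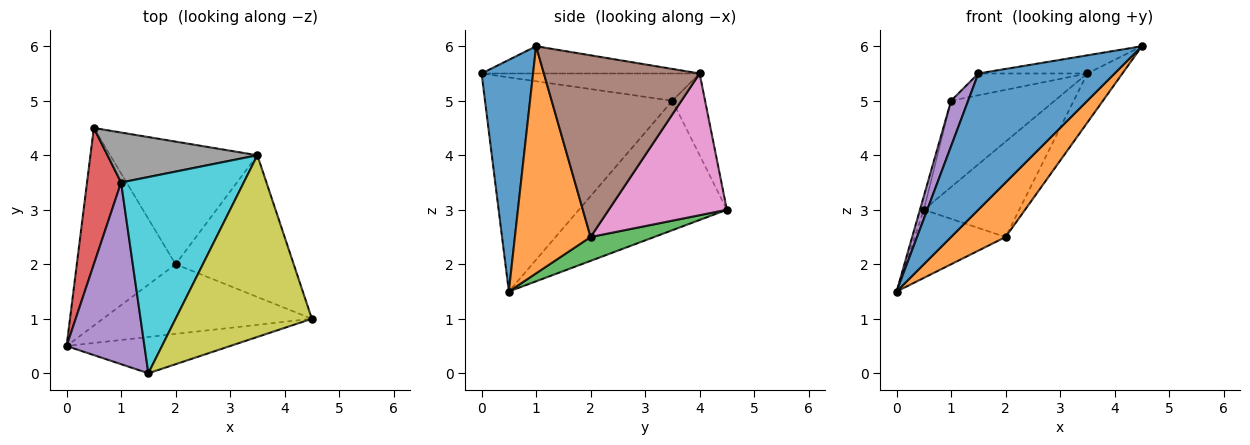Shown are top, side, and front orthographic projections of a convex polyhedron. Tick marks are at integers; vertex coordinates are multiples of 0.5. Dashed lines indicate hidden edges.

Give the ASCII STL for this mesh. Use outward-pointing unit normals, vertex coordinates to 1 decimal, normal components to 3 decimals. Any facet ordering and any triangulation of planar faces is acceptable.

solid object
 facet normal 0.343 -0.908 -0.242
  outer loop
   vertex 1.5 0.0 5.5
   vertex 0.0 0.5 1.5
   vertex 4.5 1.0 6.0
  endloop
 endfacet
 facet normal 0.650 -0.468 -0.598
  outer loop
   vertex 2.0 2.0 2.5
   vertex 4.5 1.0 6.0
   vertex 0.0 0.5 1.5
  endloop
 endfacet
 facet normal 0.222 0.318 -0.922
  outer loop
   vertex 2.0 2.0 2.5
   vertex 0.0 0.5 1.5
   vertex 0.5 4.5 3.0
  endloop
 endfacet
 facet normal -0.967 0.025 0.254
  outer loop
   vertex 1.0 3.5 5.0
   vertex 0.5 4.5 3.0
   vertex 0.0 0.5 1.5
  endloop
 endfacet
 facet normal -0.936 -0.085 0.341
  outer loop
   vertex 1.0 3.5 5.0
   vertex 0.0 0.5 1.5
   vertex 1.5 0.0 5.5
  endloop
 endfacet
 facet normal 0.824 0.185 -0.536
  outer loop
   vertex 3.5 4.0 5.5
   vertex 4.5 1.0 6.0
   vertex 2.0 2.0 2.5
  endloop
 endfacet
 facet normal 0.605 0.489 -0.628
  outer loop
   vertex 3.5 4.0 5.5
   vertex 2.0 2.0 2.5
   vertex 0.5 4.5 3.0
  endloop
 endfacet
 facet normal -0.264 0.835 0.483
  outer loop
   vertex 3.5 4.0 5.5
   vertex 0.5 4.5 3.0
   vertex 1.0 3.5 5.0
  endloop
 endfacet
 facet normal -0.195 0.098 0.976
  outer loop
   vertex 3.5 4.0 5.5
   vertex 1.5 0.0 5.5
   vertex 4.5 1.0 6.0
  endloop
 endfacet
 facet normal -0.216 0.108 0.970
  outer loop
   vertex 3.5 4.0 5.5
   vertex 1.0 3.5 5.0
   vertex 1.5 0.0 5.5
  endloop
 endfacet
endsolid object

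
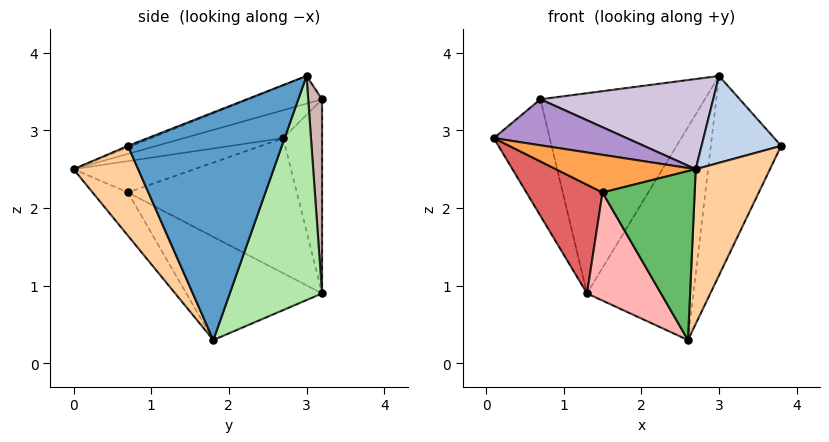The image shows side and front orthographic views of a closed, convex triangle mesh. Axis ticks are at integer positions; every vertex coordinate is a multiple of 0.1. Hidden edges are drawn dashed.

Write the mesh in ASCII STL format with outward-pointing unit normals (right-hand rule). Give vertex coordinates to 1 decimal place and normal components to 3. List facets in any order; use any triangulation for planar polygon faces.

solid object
 facet normal 0.882 0.403 -0.246
  outer loop
   vertex 2.6 1.8 0.3
   vertex 3.0 3.0 3.7
   vertex 3.8 0.7 2.8
  endloop
 endfacet
 facet normal -0.018 -0.370 0.929
  outer loop
   vertex 2.7 0.0 2.5
   vertex 3.8 0.7 2.8
   vertex 3.0 3.0 3.7
  endloop
 endfacet
 facet normal -0.498 -0.576 0.649
  outer loop
   vertex 2.7 0.0 2.5
   vertex 0.1 2.7 2.9
   vertex 1.5 0.7 2.2
  endloop
 endfacet
 facet normal 0.551 -0.633 -0.543
  outer loop
   vertex 2.7 0.0 2.5
   vertex 2.6 1.8 0.3
   vertex 3.8 0.7 2.8
  endloop
 endfacet
 facet normal -0.287 -0.748 -0.599
  outer loop
   vertex 2.7 0.0 2.5
   vertex 1.5 0.7 2.2
   vertex 2.6 1.8 0.3
  endloop
 endfacet
 facet normal 0.619 0.715 -0.325
  outer loop
   vertex 1.3 3.2 0.9
   vertex 3.0 3.0 3.7
   vertex 2.6 1.8 0.3
  endloop
 endfacet
 facet normal -0.765 -0.344 -0.545
  outer loop
   vertex 1.3 3.2 0.9
   vertex 1.5 0.7 2.2
   vertex 0.1 2.7 2.9
  endloop
 endfacet
 facet normal -0.690 -0.376 -0.618
  outer loop
   vertex 1.3 3.2 0.9
   vertex 2.6 1.8 0.3
   vertex 1.5 0.7 2.2
  endloop
 endfacet
 facet normal -0.329 -0.441 0.835
  outer loop
   vertex 0.7 3.2 3.4
   vertex 0.1 2.7 2.9
   vertex 2.7 0.0 2.5
  endloop
 endfacet
 facet normal -0.151 -0.354 0.923
  outer loop
   vertex 0.7 3.2 3.4
   vertex 2.7 0.0 2.5
   vertex 3.0 3.0 3.7
  endloop
 endfacet
 facet normal -0.565 0.814 -0.136
  outer loop
   vertex 0.7 3.2 3.4
   vertex 1.3 3.2 0.9
   vertex 0.1 2.7 2.9
  endloop
 endfacet
 facet normal 0.084 0.996 0.020
  outer loop
   vertex 0.7 3.2 3.4
   vertex 3.0 3.0 3.7
   vertex 1.3 3.2 0.9
  endloop
 endfacet
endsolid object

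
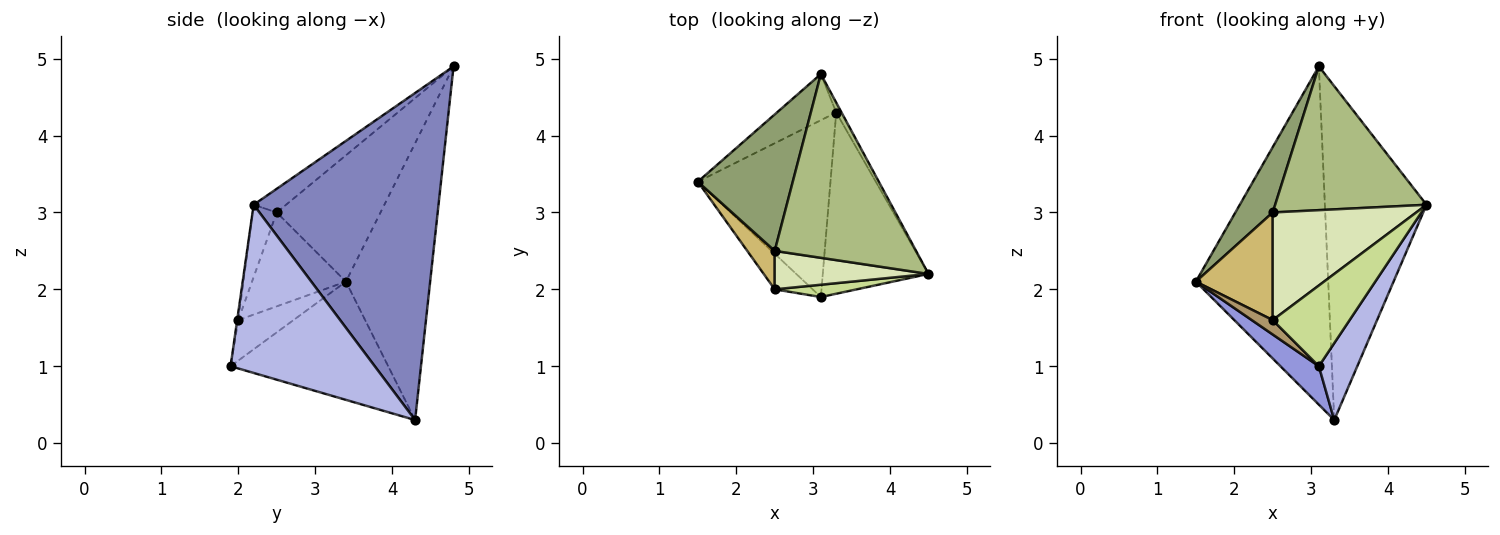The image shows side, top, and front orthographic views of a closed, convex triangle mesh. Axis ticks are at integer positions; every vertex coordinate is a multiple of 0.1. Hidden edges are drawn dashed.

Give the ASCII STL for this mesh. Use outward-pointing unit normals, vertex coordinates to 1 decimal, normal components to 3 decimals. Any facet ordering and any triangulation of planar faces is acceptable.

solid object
 facet normal -0.533 0.838 -0.114
  outer loop
   vertex 3.3 4.3 0.3
   vertex 1.5 3.4 2.1
   vertex 3.1 4.8 4.9
  endloop
 endfacet
 facet normal 0.876 0.482 -0.014
  outer loop
   vertex 3.3 4.3 0.3
   vertex 3.1 4.8 4.9
   vertex 4.5 2.2 3.1
  endloop
 endfacet
 facet normal -0.657 -0.160 -0.737
  outer loop
   vertex 3.1 1.9 1.0
   vertex 1.5 3.4 2.1
   vertex 3.3 4.3 0.3
  endloop
 endfacet
 facet normal 0.826 -0.220 -0.519
  outer loop
   vertex 3.1 1.9 1.0
   vertex 3.3 4.3 0.3
   vertex 4.5 2.2 3.1
  endloop
 endfacet
 facet normal -0.768 -0.276 0.577
  outer loop
   vertex 2.5 2.5 3.0
   vertex 3.1 4.8 4.9
   vertex 1.5 3.4 2.1
  endloop
 endfacet
 facet normal -0.131 -0.611 0.781
  outer loop
   vertex 2.5 2.5 3.0
   vertex 4.5 2.2 3.1
   vertex 3.1 4.8 4.9
  endloop
 endfacet
 facet normal -0.014 -0.988 0.151
  outer loop
   vertex 2.5 2.0 1.6
   vertex 3.1 1.9 1.0
   vertex 4.5 2.2 3.1
  endloop
 endfacet
 facet normal -0.156 -0.930 0.332
  outer loop
   vertex 2.5 2.0 1.6
   vertex 4.5 2.2 3.1
   vertex 2.5 2.5 3.0
  endloop
 endfacet
 facet normal -0.703 -0.267 -0.659
  outer loop
   vertex 2.5 2.0 1.6
   vertex 1.5 3.4 2.1
   vertex 3.1 1.9 1.0
  endloop
 endfacet
 facet normal -0.755 -0.618 0.221
  outer loop
   vertex 2.5 2.0 1.6
   vertex 2.5 2.5 3.0
   vertex 1.5 3.4 2.1
  endloop
 endfacet
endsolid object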